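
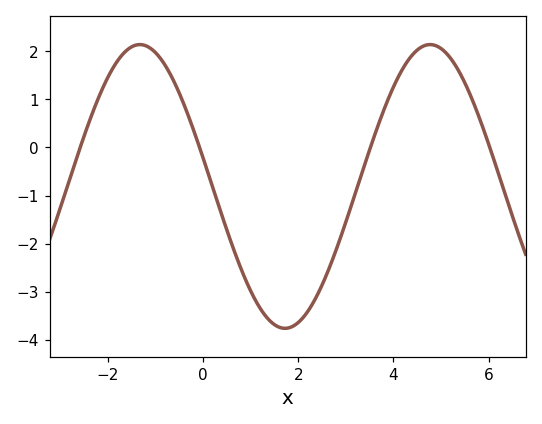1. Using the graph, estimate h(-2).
1.47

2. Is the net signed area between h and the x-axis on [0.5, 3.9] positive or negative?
negative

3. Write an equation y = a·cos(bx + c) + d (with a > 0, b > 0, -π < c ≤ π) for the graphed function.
y = 2.95cos(1.03x + 1.37) - 0.81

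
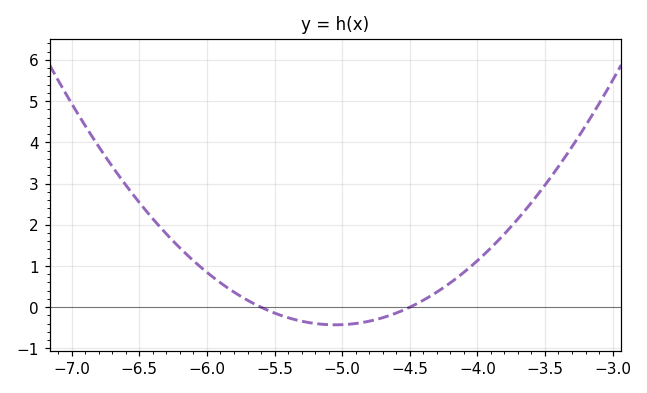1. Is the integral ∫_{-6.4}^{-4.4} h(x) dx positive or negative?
positive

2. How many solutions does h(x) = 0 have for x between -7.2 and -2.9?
2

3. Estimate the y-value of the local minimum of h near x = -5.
-0.4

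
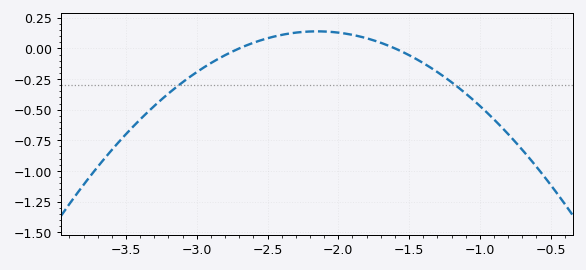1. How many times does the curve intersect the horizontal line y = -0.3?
2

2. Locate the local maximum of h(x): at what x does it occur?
-2.15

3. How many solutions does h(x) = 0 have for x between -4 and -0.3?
2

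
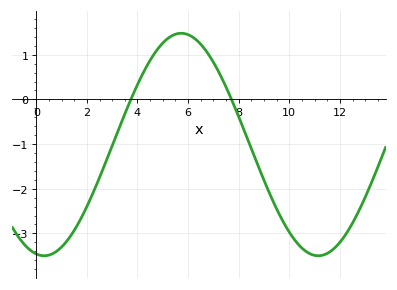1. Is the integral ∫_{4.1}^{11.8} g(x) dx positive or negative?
negative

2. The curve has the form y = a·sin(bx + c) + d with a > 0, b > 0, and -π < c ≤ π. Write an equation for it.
y = 2.49sin(0.58x - 1.8) - 1.01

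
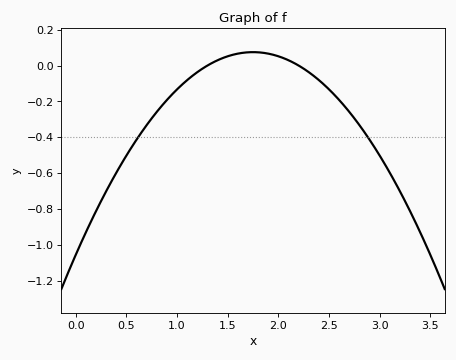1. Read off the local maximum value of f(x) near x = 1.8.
0.08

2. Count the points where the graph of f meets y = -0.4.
2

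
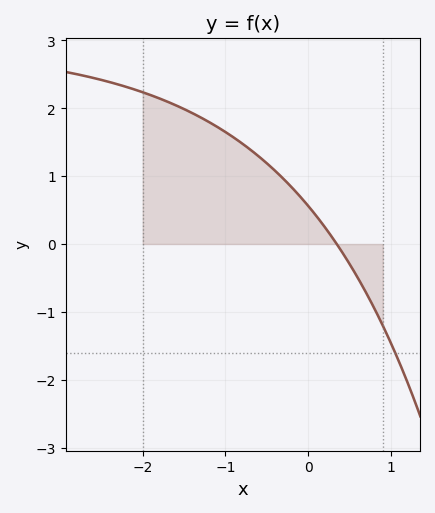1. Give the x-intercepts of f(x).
0.343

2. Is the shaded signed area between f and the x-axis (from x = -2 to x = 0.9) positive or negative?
positive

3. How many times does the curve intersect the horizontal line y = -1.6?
1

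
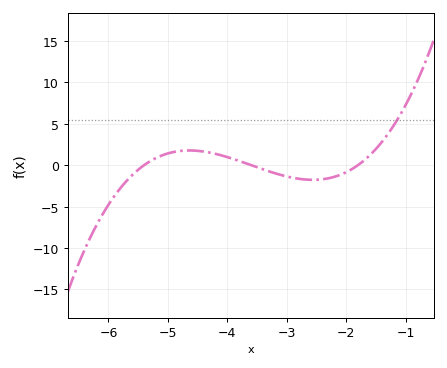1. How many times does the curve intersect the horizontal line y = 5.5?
1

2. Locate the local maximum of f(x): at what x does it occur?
-4.6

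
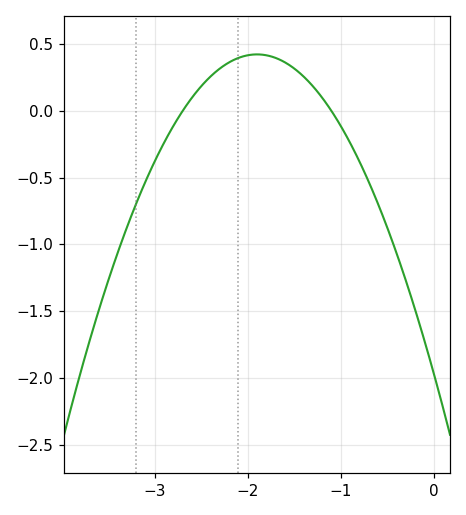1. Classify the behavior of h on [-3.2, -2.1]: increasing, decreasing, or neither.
increasing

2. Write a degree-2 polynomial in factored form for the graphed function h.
y = -0.66(x + 2.7)(x + 1.1)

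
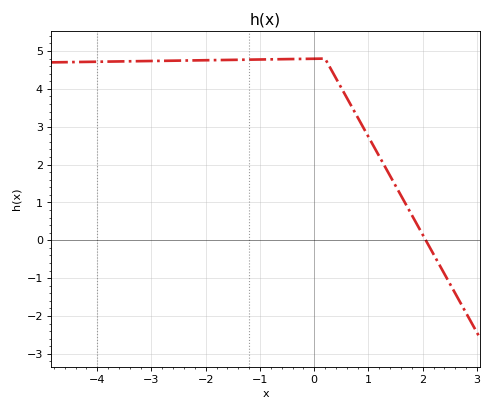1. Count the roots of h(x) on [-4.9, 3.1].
1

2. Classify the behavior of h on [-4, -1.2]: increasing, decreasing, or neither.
increasing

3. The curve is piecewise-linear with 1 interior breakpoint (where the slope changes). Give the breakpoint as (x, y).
(0.2, 4.8)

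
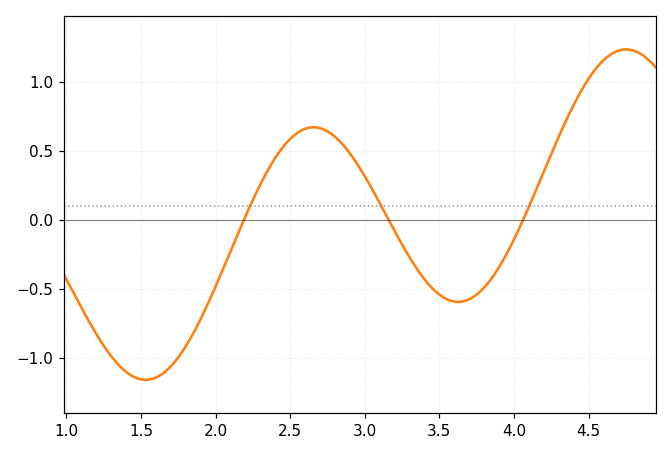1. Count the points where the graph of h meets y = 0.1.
3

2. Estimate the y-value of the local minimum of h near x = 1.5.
-1.15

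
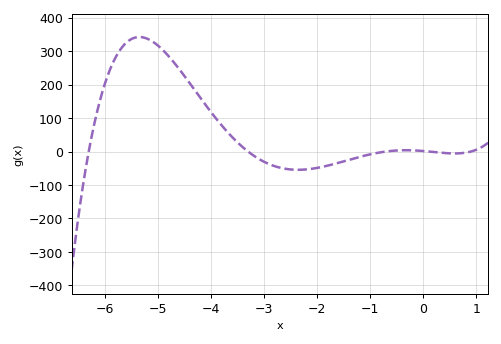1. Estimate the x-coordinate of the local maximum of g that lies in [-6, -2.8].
-5.35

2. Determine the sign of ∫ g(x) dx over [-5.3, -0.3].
positive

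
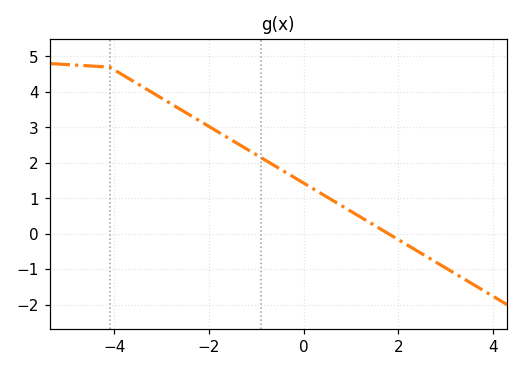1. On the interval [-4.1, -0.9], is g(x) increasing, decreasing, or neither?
decreasing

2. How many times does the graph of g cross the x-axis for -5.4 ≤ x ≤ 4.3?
1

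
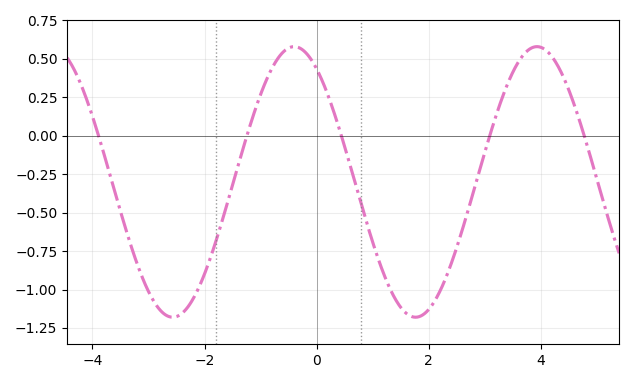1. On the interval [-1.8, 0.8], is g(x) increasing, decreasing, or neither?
neither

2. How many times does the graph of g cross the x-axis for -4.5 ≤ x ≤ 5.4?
5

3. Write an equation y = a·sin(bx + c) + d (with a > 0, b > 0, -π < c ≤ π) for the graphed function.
y = 0.88sin(1.45x + 2.15) - 0.3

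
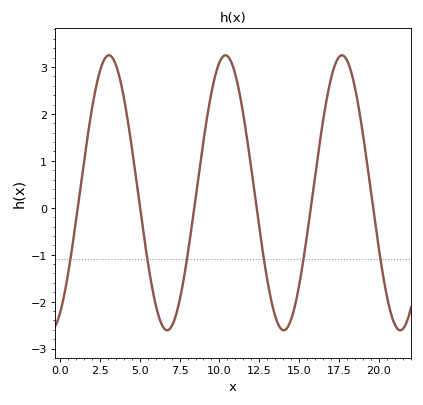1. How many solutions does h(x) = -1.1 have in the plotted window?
6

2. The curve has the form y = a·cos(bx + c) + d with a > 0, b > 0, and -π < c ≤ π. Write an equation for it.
y = 2.93cos(0.86x - 2.64) + 0.32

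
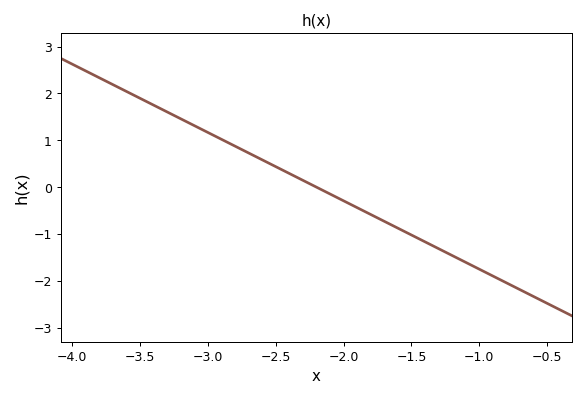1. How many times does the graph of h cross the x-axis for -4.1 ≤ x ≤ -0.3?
1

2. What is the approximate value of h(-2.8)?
0.876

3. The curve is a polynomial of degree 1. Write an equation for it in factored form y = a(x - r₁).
y = -1.46(x + 2.2)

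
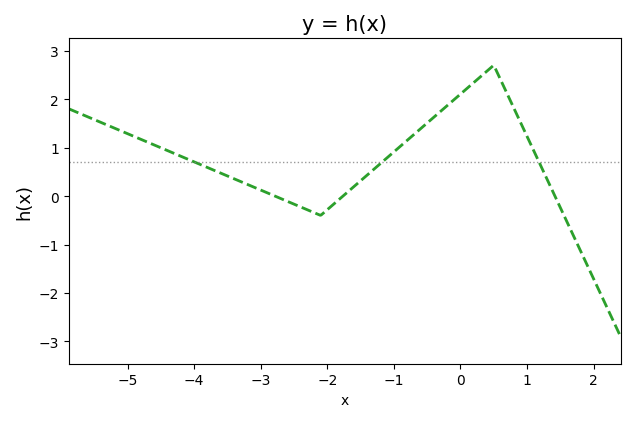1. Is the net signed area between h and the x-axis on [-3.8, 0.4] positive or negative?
positive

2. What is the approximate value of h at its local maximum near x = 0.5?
2.7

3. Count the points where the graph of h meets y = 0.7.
3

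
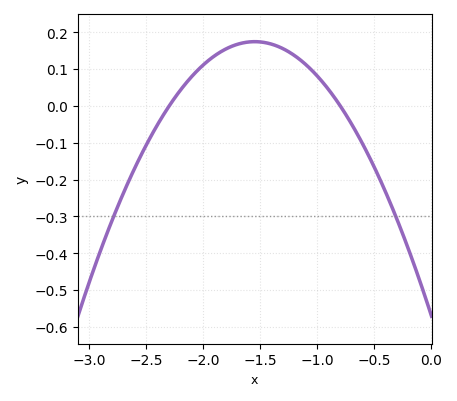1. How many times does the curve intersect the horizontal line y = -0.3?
2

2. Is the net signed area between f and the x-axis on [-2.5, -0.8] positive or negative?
positive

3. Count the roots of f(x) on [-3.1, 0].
2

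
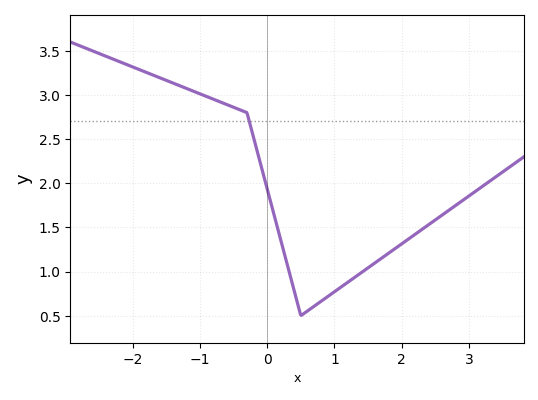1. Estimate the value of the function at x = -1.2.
3.07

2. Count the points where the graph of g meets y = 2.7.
1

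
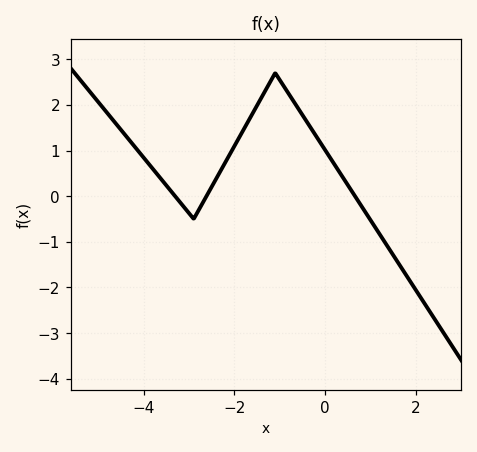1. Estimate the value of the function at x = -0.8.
2.2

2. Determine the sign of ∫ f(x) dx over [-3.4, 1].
positive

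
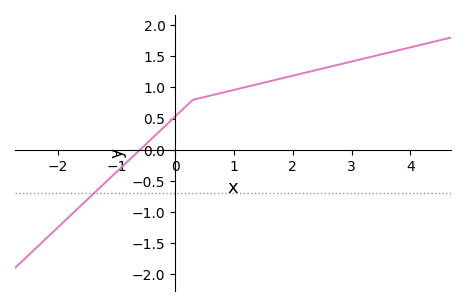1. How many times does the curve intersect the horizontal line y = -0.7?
1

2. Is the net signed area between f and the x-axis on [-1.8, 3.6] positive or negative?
positive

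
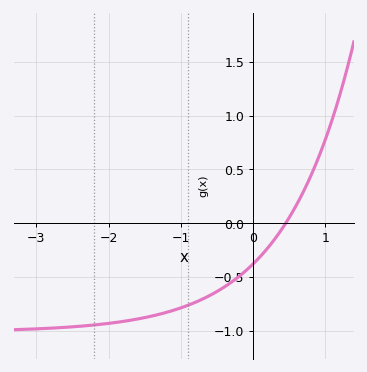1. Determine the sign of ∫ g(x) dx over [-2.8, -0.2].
negative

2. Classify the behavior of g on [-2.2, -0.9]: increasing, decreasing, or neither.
increasing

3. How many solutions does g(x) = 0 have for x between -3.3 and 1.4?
1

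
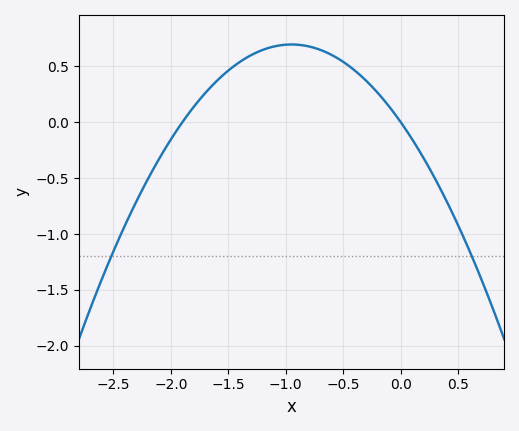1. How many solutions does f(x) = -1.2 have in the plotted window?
2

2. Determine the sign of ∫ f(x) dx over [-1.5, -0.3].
positive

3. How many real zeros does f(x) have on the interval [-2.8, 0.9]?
2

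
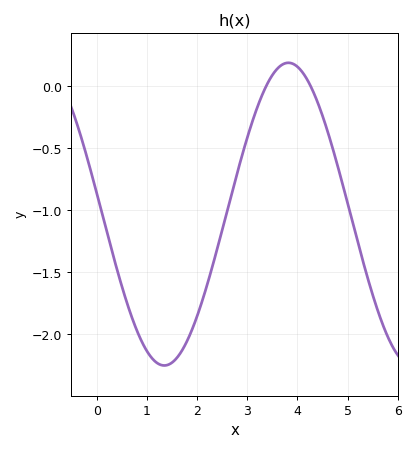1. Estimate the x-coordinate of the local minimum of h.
1.35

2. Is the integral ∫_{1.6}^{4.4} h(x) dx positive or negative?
negative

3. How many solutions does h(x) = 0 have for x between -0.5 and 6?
2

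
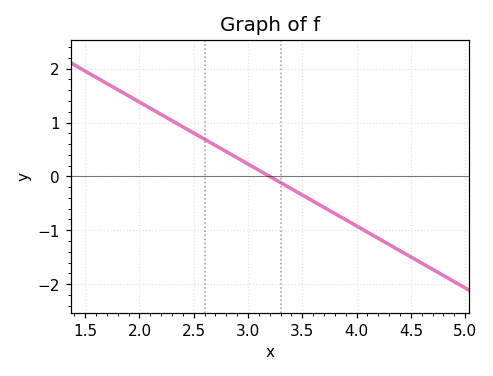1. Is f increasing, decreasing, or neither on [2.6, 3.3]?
decreasing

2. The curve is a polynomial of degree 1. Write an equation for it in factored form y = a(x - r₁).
y = -1.15(x - 3.2)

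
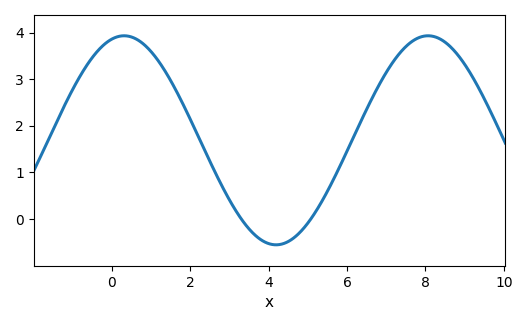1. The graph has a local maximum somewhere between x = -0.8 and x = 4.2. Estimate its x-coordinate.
0.4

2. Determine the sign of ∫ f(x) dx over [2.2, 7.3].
positive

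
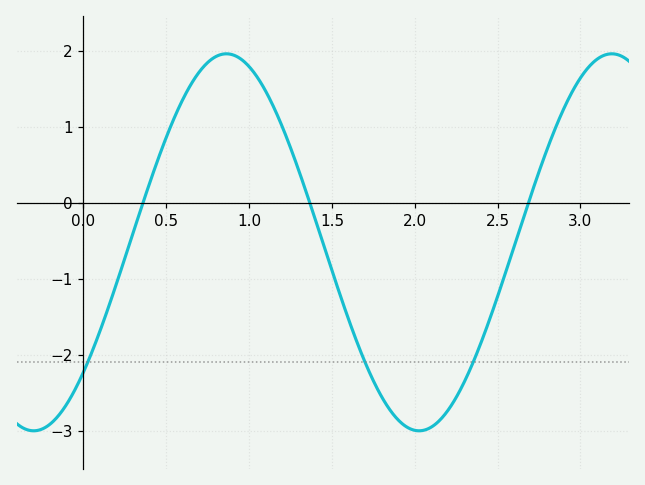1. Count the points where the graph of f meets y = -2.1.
3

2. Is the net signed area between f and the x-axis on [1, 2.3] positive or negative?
negative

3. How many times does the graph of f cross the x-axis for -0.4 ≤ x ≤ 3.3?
3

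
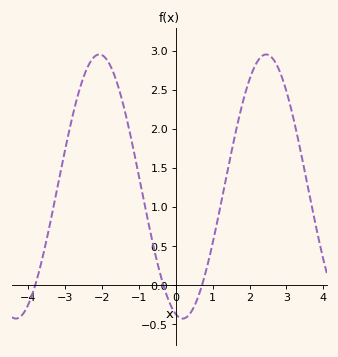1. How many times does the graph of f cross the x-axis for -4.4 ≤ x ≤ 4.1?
3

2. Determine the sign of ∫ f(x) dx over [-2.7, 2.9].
positive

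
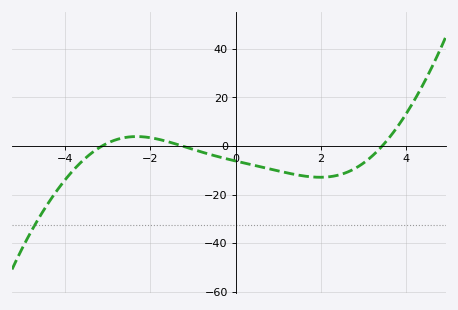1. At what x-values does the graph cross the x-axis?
-3.2, -1.2, 3.4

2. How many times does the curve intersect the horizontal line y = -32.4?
1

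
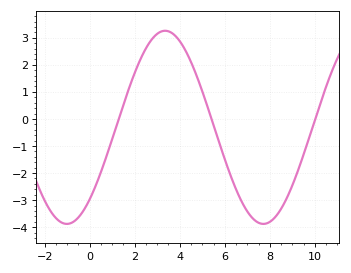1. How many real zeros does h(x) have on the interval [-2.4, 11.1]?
3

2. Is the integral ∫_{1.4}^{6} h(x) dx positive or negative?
positive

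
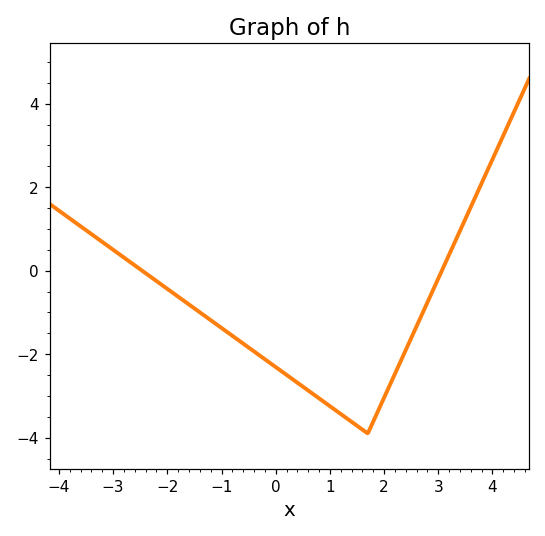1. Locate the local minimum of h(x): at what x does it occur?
1.7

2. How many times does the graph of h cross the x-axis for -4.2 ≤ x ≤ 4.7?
2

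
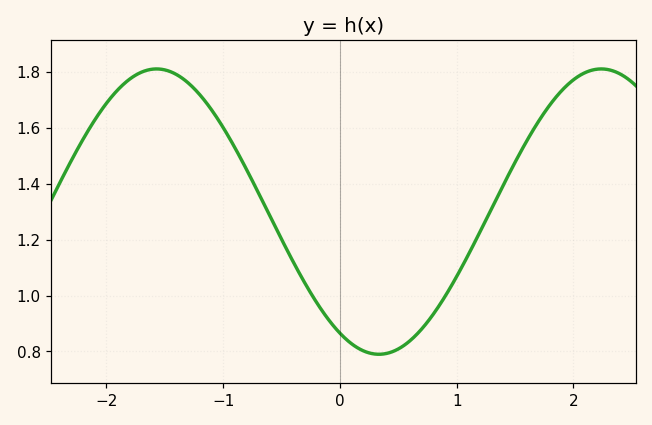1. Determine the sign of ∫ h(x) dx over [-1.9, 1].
positive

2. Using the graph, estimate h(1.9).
1.74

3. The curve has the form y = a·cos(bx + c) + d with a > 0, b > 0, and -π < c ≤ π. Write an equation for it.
y = 0.51cos(1.6x + 2.6) + 1.3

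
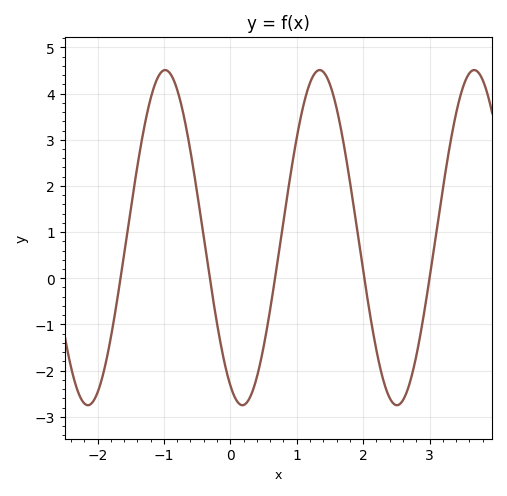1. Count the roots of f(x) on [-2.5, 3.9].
5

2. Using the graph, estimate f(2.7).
-2.28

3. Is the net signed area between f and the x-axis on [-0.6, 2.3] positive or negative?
positive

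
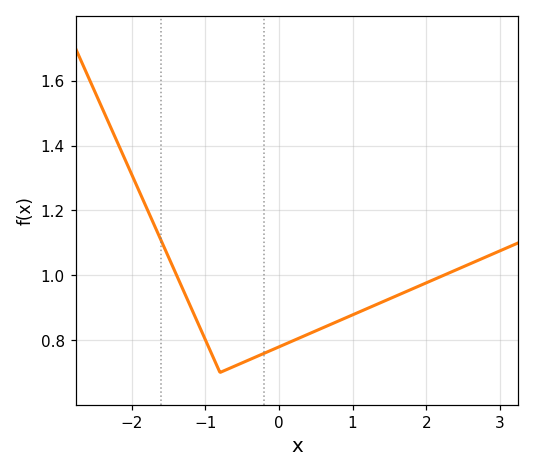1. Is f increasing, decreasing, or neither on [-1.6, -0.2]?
neither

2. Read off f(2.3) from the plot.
1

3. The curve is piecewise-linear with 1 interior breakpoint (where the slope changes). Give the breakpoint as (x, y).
(-0.8, 0.7)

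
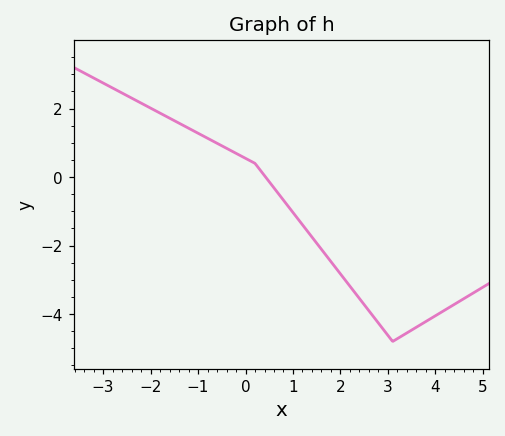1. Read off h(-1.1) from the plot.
1.4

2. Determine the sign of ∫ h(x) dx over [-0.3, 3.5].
negative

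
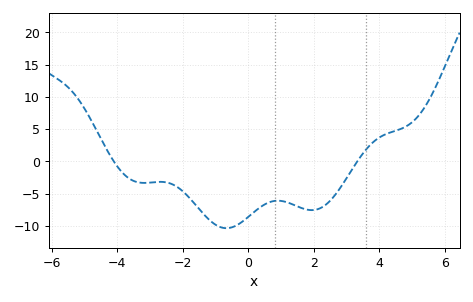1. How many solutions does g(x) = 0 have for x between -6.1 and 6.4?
2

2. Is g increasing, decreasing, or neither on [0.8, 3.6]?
neither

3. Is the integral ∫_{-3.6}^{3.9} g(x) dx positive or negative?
negative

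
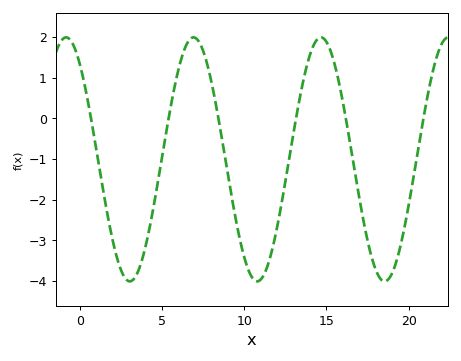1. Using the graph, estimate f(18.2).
-3.9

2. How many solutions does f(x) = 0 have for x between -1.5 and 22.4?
6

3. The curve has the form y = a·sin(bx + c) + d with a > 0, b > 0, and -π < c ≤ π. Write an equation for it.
y = 3sin(0.81x + 2.26) - 1.01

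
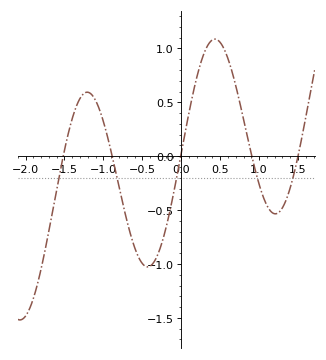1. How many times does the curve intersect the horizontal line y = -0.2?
5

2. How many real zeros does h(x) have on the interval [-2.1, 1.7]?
5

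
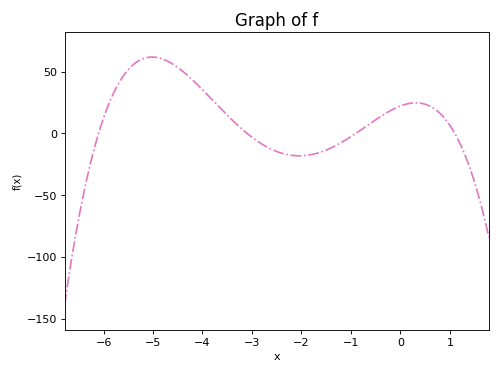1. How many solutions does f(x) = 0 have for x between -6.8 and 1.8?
4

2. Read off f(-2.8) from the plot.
-10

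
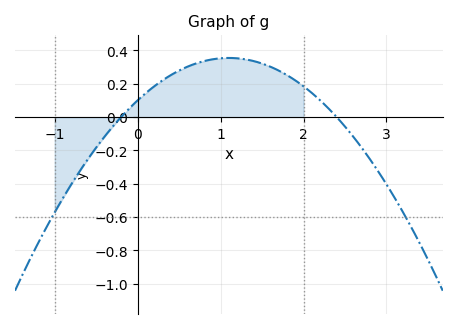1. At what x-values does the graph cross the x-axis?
-0.2, 2.4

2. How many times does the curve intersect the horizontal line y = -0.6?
2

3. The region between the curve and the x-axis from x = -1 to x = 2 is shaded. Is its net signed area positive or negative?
positive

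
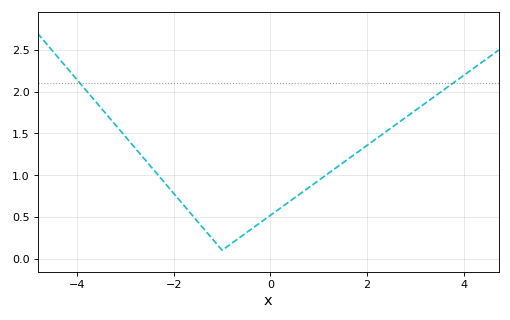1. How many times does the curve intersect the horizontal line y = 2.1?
2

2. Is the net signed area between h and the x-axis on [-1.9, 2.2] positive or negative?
positive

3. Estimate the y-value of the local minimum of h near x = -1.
0.1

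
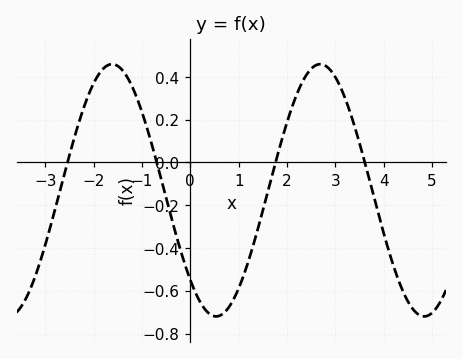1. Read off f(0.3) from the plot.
-0.686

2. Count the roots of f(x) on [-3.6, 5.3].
4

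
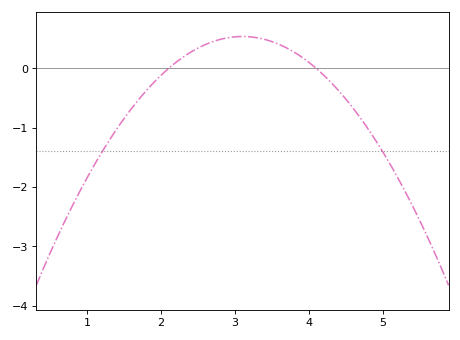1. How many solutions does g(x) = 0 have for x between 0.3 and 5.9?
2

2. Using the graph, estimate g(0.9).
-2.1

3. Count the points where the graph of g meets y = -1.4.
2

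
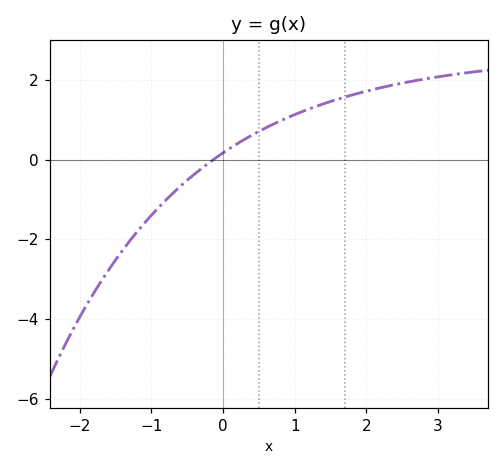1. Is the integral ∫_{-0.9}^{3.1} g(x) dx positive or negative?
positive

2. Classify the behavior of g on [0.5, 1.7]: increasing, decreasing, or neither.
increasing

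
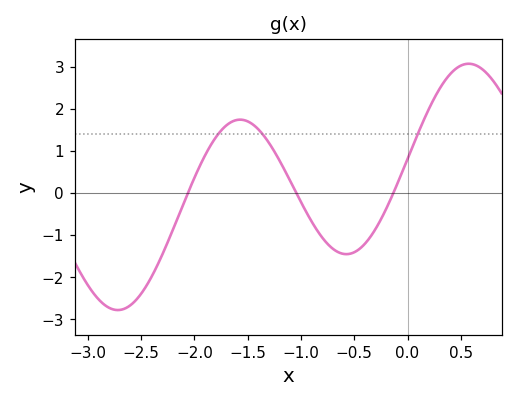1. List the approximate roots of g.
-2.06, -1.04, -0.132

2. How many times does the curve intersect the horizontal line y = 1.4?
3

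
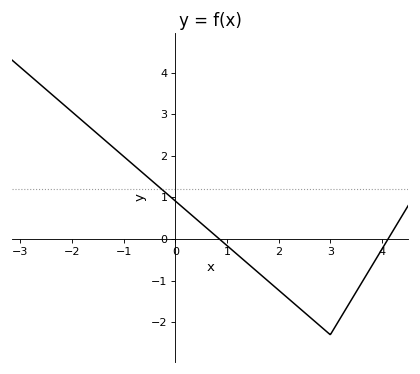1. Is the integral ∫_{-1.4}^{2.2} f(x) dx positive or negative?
positive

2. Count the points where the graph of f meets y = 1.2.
1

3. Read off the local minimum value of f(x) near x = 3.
-2.3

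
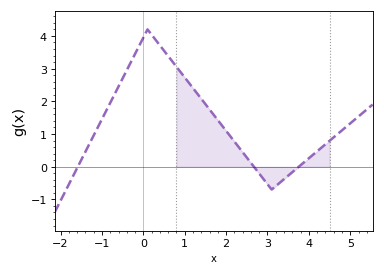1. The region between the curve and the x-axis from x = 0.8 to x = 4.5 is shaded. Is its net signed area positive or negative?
positive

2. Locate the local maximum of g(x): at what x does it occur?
0.1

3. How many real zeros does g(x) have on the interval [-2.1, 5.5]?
3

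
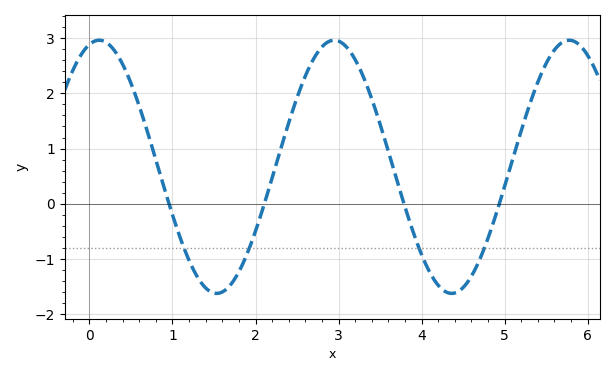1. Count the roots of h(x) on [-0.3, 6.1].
4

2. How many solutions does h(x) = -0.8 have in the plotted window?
4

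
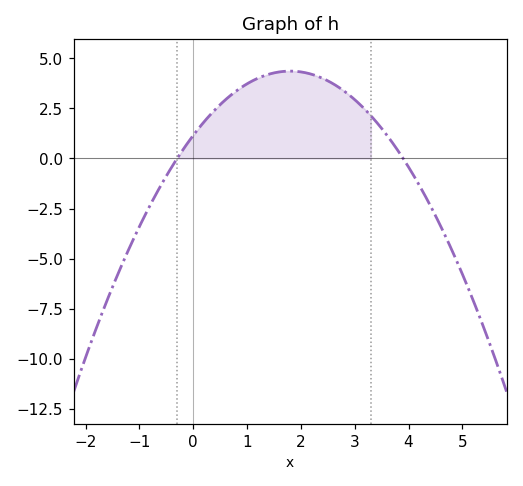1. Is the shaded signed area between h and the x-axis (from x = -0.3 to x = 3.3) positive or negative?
positive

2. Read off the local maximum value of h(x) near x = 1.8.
4.4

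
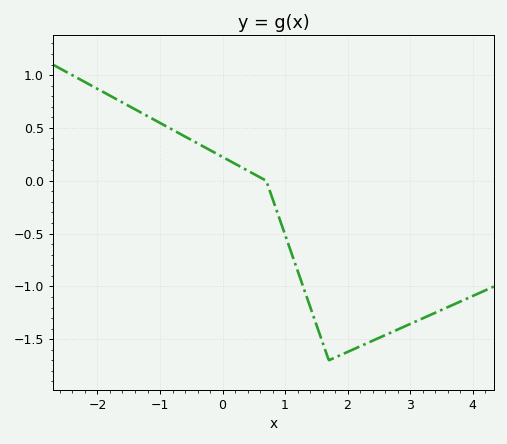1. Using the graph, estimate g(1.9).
-1.65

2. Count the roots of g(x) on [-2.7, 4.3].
1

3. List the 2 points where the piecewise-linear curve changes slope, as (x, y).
(0.7, 0); (1.7, -1.7)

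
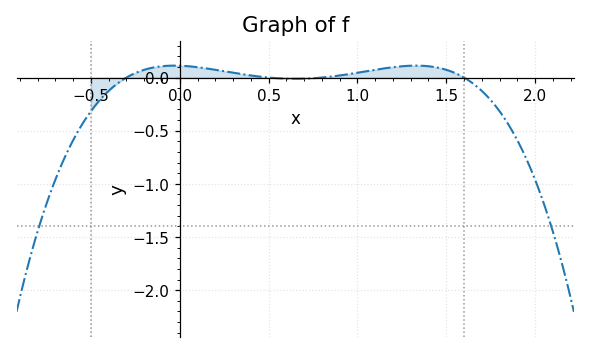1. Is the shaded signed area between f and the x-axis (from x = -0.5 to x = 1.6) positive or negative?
positive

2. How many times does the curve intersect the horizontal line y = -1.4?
2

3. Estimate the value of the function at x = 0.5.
0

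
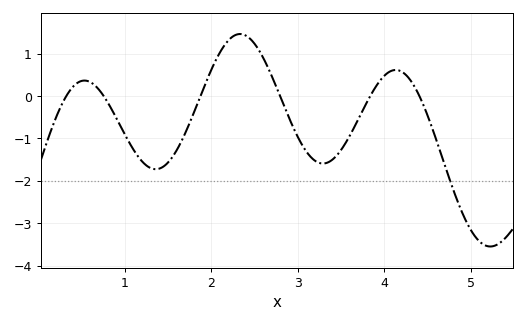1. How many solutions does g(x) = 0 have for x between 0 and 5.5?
6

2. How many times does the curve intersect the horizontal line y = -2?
1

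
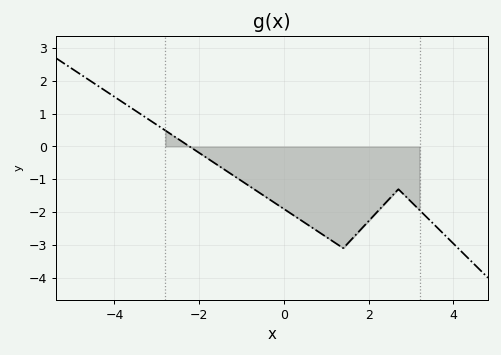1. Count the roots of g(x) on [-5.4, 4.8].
1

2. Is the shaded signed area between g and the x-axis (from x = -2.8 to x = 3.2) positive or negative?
negative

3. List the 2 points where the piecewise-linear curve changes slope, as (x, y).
(1.4, -3.1); (2.7, -1.3)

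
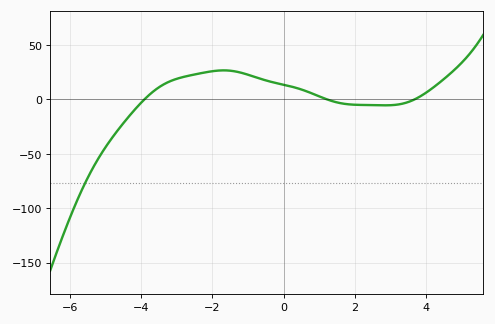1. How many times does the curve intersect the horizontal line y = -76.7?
1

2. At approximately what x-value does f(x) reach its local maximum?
-1.6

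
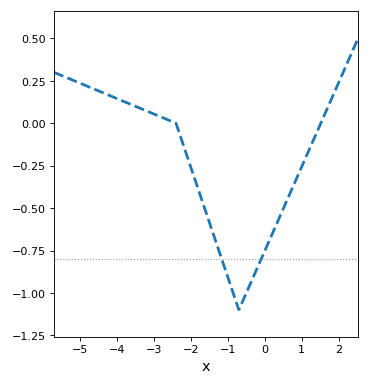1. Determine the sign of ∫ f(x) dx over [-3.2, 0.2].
negative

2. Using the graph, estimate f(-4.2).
0.16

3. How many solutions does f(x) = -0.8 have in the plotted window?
2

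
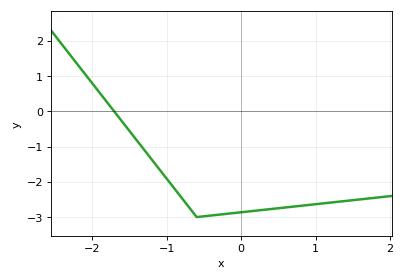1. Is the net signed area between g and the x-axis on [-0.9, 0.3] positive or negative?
negative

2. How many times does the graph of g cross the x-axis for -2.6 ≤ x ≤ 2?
1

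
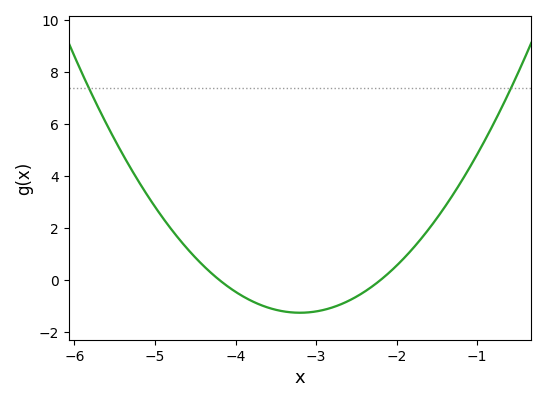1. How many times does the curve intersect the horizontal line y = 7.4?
2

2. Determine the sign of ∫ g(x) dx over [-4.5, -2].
negative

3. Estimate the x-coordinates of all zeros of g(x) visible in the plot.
-4.2, -2.2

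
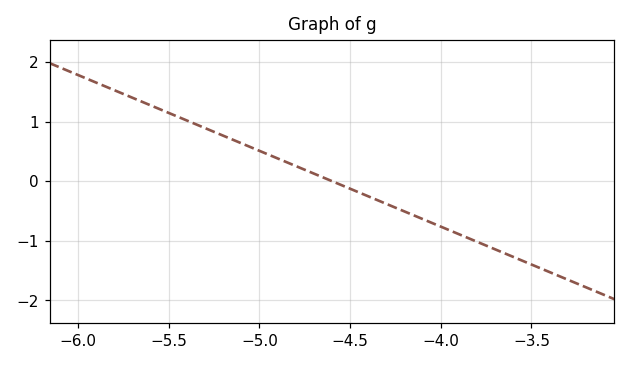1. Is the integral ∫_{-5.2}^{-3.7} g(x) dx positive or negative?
negative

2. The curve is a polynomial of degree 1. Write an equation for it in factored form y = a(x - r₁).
y = -1.27(x + 4.6)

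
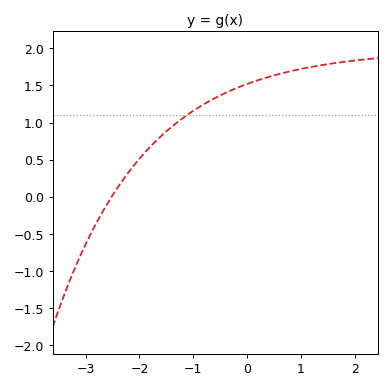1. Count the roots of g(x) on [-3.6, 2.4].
1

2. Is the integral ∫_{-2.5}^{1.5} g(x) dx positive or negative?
positive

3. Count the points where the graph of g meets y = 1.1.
1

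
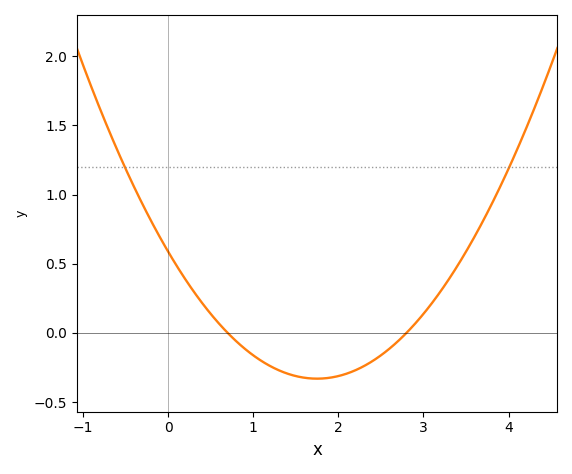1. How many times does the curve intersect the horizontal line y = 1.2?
2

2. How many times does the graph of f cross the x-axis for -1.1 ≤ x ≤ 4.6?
2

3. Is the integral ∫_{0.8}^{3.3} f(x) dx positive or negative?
negative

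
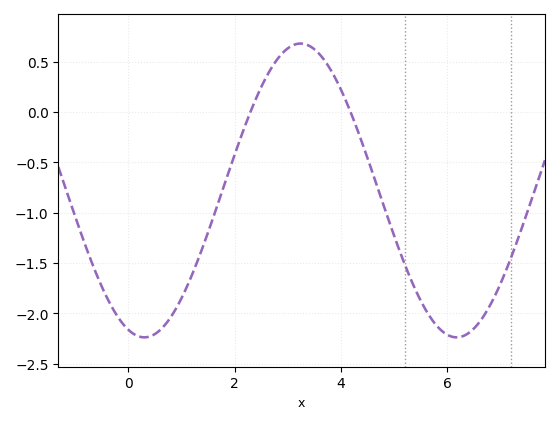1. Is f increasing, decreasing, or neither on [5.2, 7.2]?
neither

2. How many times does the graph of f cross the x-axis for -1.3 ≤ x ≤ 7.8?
2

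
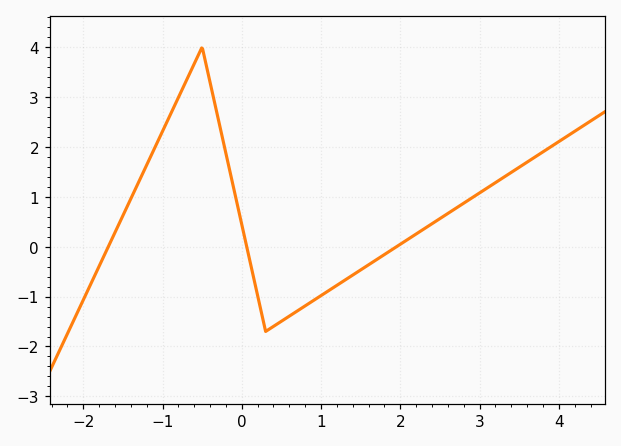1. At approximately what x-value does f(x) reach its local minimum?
0.301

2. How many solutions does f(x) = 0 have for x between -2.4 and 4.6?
3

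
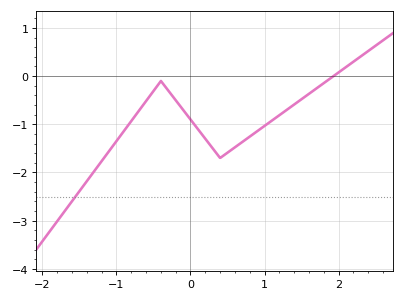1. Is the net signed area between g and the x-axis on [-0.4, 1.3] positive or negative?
negative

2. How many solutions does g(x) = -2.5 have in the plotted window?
1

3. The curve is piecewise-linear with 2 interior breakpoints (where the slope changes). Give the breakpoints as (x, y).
(-0.4, -0.1); (0.4, -1.7)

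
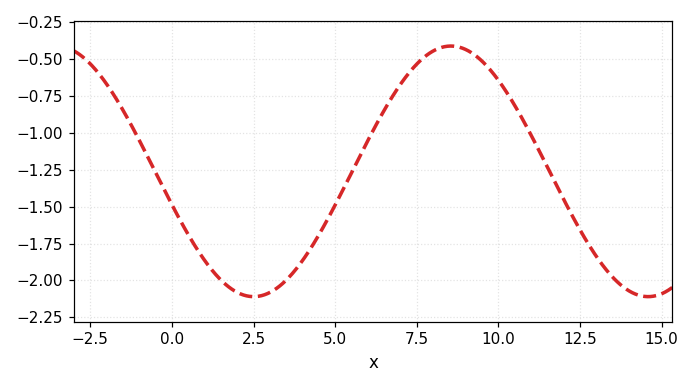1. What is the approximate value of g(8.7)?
-0.413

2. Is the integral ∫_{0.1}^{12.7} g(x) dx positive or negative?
negative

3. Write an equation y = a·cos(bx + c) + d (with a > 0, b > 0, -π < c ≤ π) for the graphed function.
y = 0.85cos(0.52x + 1.84) - 1.26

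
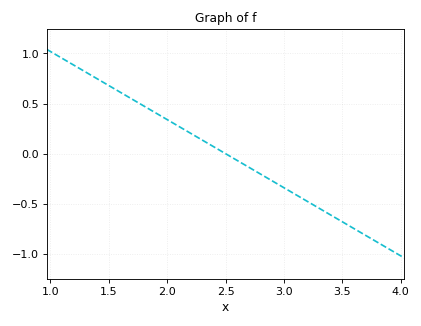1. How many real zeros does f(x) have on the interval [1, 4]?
1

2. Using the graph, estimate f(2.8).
-0.204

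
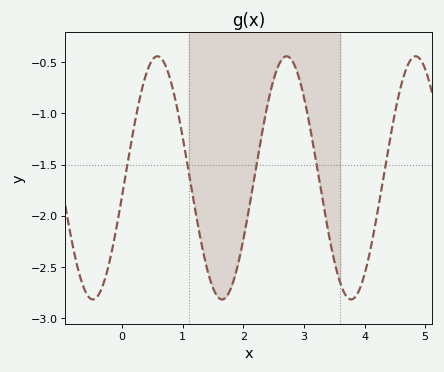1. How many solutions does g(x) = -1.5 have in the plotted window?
5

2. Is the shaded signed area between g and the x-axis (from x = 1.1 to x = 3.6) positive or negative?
negative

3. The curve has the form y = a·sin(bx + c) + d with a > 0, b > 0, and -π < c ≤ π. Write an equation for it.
y = 1.19sin(3x - 0.15) - 1.63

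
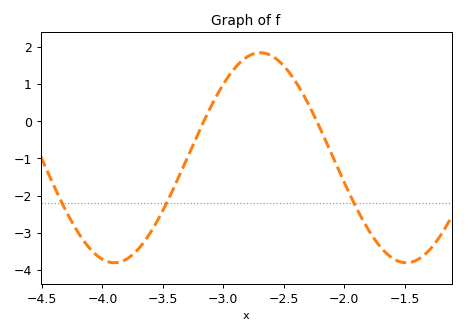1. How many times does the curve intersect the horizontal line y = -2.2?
3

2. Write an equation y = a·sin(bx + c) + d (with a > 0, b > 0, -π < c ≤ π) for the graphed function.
y = 2.82sin(2.6x + 2.3) - 0.98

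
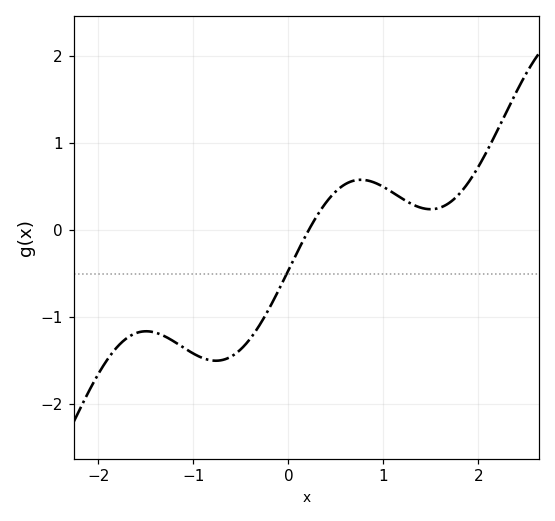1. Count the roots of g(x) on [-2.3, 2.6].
1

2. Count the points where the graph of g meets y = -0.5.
1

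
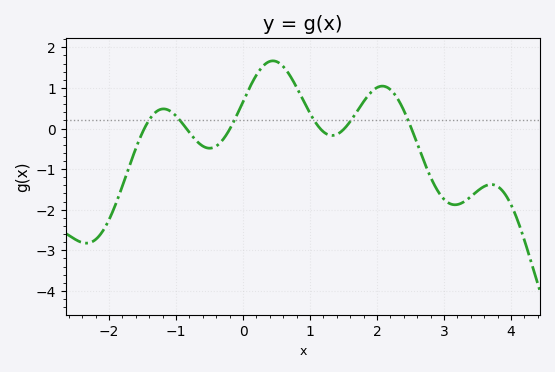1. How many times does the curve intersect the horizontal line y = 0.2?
6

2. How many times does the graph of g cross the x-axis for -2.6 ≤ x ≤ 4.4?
6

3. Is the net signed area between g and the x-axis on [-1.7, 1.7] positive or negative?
positive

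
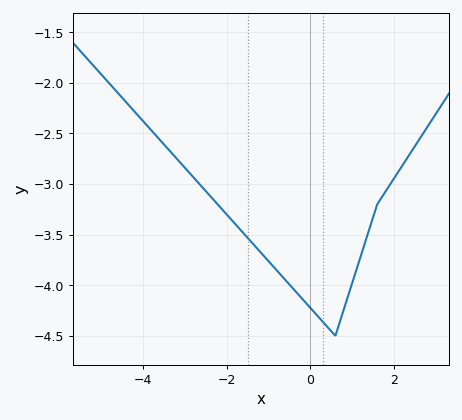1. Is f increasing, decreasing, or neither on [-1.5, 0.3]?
decreasing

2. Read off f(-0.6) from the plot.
-3.95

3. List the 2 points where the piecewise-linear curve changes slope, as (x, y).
(0.6, -4.5); (1.6, -3.2)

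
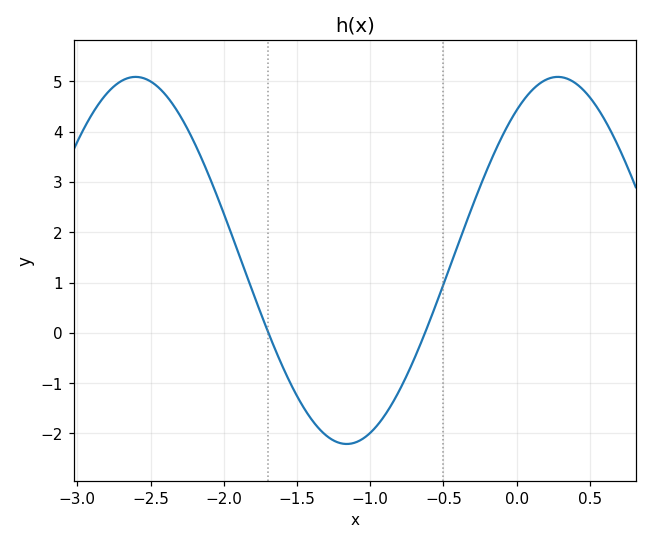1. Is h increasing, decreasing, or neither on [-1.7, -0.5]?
neither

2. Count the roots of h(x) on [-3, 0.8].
2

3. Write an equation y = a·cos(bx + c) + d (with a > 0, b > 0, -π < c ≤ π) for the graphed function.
y = 3.65cos(2.18x - 0.612) + 1.44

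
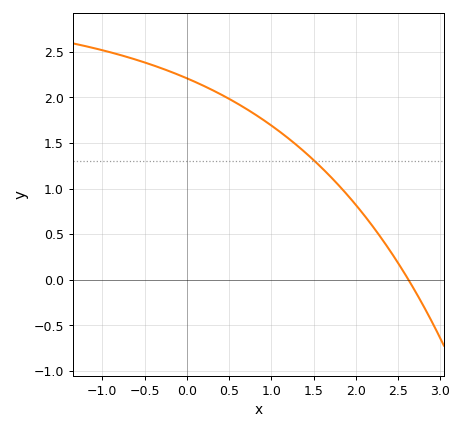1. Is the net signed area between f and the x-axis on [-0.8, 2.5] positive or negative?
positive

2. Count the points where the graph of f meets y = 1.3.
1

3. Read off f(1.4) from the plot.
1.4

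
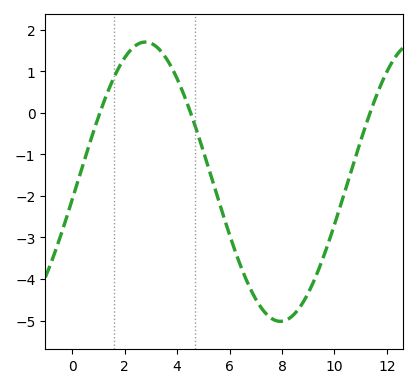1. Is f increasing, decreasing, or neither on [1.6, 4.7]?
neither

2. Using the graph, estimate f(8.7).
-4.7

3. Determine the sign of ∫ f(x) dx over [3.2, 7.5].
negative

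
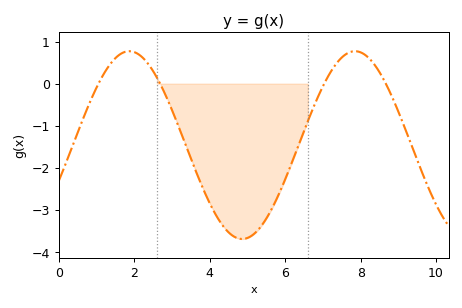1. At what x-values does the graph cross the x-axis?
1.05, 2.68, 7.03, 8.67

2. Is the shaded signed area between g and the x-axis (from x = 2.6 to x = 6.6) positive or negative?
negative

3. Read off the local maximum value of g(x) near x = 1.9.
0.77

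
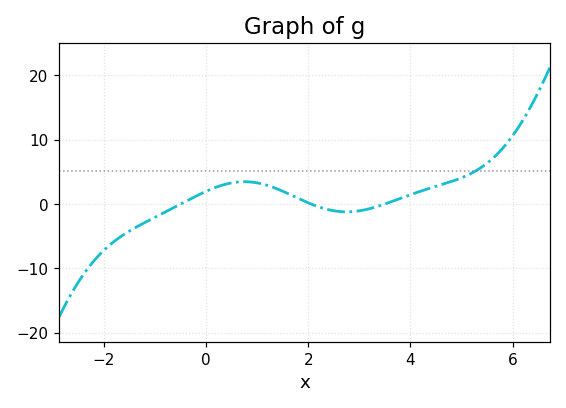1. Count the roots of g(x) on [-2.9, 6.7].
3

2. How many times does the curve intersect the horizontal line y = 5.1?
1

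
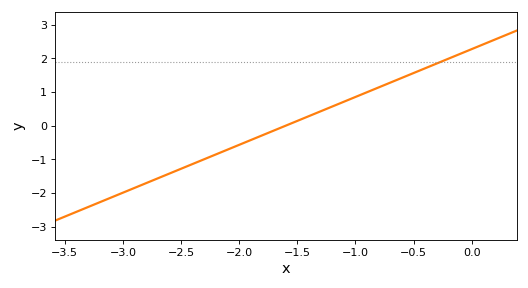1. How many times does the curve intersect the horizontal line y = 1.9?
1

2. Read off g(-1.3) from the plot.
0.426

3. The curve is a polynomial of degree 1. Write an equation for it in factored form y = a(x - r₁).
y = 1.42(x + 1.6)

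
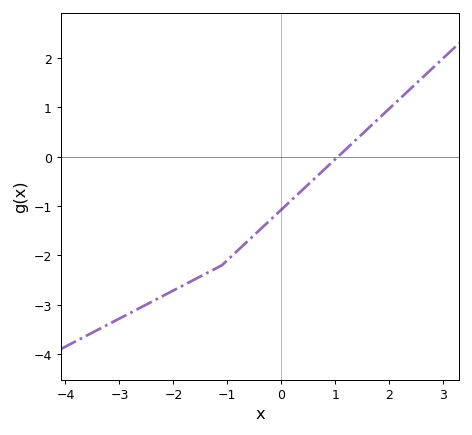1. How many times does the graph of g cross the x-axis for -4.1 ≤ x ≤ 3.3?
1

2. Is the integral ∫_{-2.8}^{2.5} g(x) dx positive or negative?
negative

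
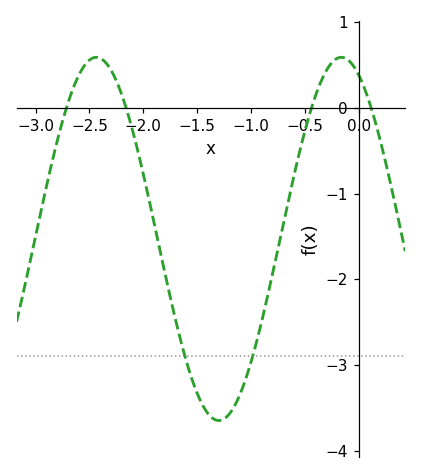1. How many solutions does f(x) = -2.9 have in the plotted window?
2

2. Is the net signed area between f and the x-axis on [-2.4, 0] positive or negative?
negative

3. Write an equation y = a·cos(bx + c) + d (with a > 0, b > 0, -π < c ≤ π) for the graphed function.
y = 2.12cos(2.8x + 0.44) - 1.53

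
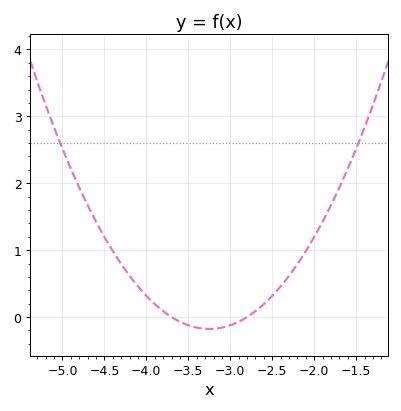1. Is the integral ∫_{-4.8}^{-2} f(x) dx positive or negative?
positive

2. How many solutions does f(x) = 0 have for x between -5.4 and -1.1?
2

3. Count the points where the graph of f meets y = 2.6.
2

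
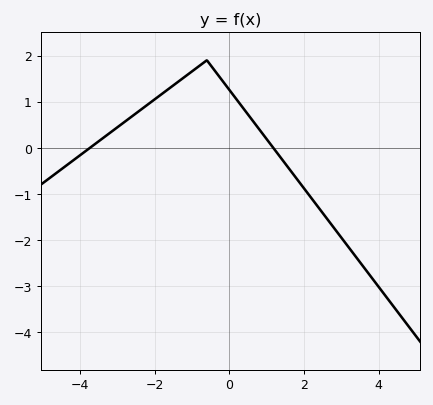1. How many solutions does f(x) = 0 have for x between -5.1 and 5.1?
2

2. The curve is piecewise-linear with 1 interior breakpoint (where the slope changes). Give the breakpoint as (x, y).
(-0.6, 1.9)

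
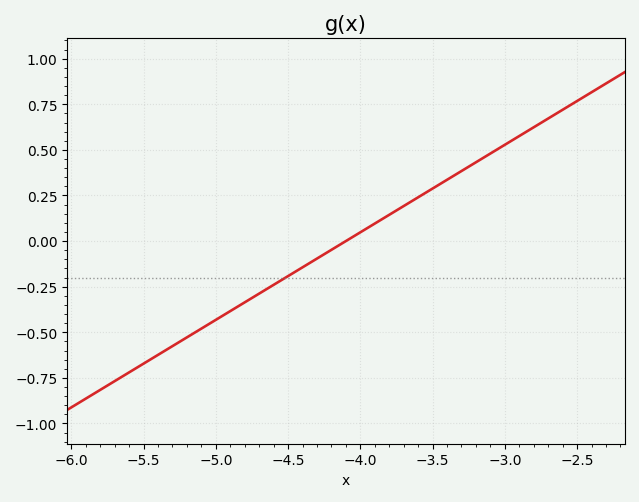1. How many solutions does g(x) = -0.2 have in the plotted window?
1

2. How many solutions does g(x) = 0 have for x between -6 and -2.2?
1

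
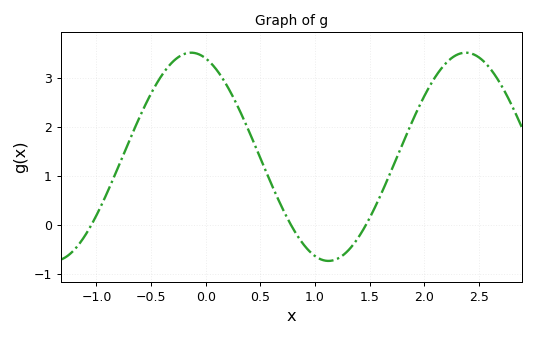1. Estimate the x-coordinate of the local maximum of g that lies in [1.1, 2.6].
2.4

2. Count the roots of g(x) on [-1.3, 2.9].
3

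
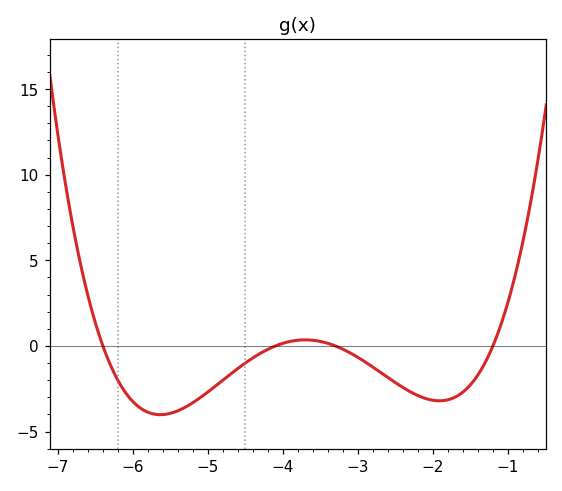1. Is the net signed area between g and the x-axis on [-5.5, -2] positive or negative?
negative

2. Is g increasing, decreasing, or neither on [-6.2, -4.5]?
neither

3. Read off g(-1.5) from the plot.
-2.27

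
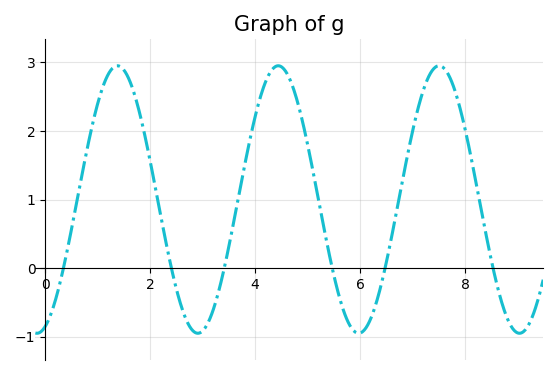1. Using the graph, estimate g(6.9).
1.6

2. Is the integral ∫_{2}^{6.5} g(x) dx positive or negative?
positive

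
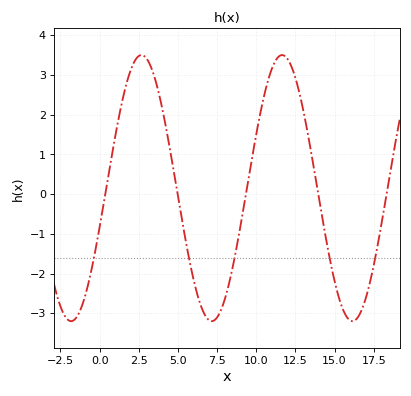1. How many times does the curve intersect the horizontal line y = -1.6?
5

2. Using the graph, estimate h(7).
-3.2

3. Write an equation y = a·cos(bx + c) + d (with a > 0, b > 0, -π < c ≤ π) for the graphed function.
y = 3.35cos(0.7x - 1.9) + 0.15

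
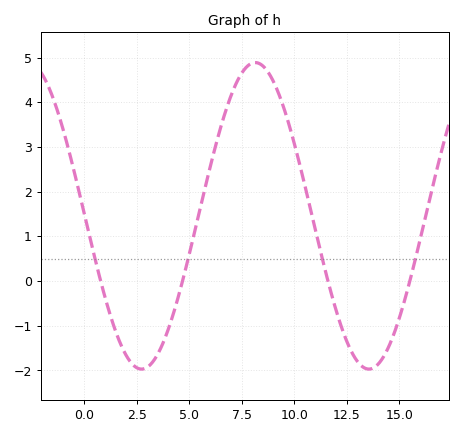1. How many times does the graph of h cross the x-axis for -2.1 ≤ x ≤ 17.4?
4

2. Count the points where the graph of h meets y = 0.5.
4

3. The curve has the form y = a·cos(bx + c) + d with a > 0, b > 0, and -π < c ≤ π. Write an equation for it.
y = 3.43cos(0.58x + 1.56) + 1.46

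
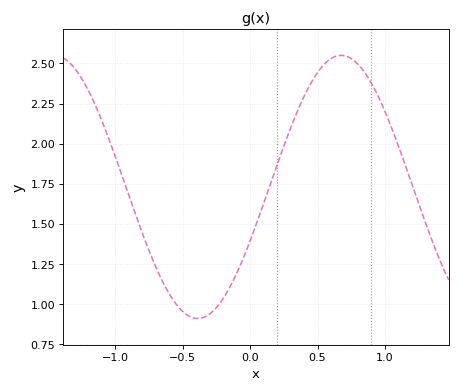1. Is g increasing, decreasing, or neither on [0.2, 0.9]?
neither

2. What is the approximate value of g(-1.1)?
2.14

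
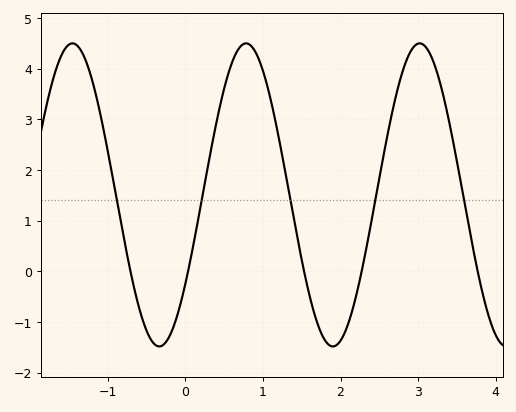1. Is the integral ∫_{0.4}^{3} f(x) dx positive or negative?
positive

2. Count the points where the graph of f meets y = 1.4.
5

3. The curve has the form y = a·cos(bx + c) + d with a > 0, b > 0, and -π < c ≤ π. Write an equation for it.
y = 2.99cos(2.81x - 2.2) + 1.51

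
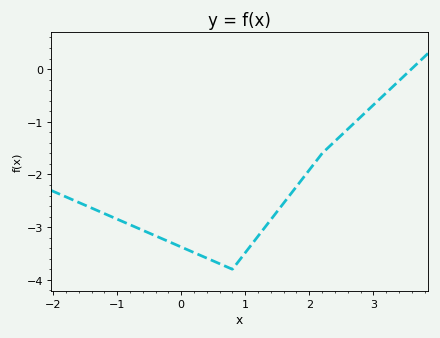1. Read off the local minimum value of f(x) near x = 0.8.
-3.8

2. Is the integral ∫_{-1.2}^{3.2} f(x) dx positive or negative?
negative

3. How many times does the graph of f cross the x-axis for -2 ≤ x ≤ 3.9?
1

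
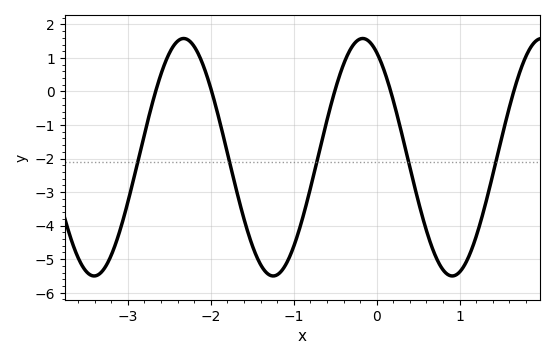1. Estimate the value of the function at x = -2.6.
0.5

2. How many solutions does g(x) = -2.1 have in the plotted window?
5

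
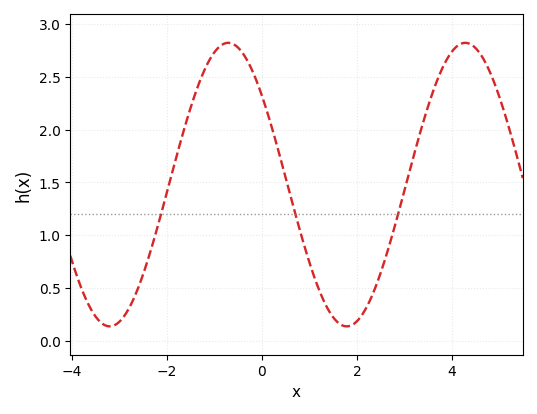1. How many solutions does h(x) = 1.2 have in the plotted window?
3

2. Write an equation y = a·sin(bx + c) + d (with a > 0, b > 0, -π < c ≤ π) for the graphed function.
y = 1.34sin(1.3x + 2.5) + 1.48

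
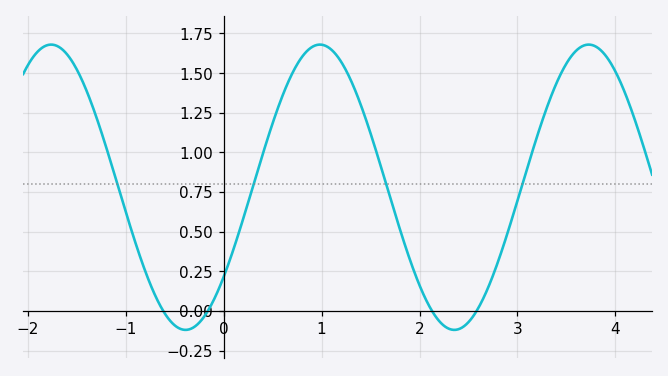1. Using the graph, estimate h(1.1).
1.65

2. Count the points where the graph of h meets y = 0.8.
4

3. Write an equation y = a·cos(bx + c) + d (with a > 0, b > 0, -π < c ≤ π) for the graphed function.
y = 0.9cos(2.29x - 2.25) + 0.78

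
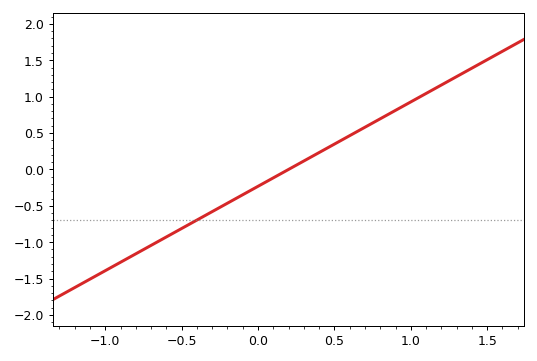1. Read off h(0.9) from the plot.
0.8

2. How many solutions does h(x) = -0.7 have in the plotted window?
1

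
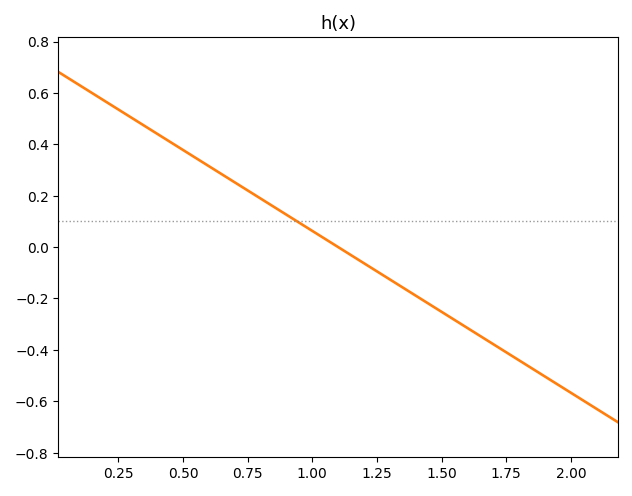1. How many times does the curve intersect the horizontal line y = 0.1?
1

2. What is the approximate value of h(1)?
0.06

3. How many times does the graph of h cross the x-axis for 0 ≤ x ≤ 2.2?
1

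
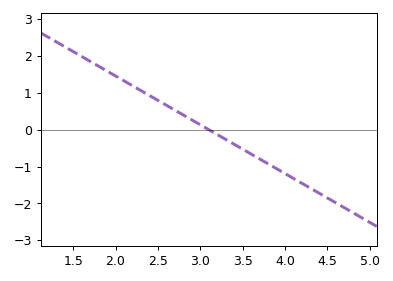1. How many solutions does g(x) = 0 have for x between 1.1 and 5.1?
1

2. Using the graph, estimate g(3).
0.132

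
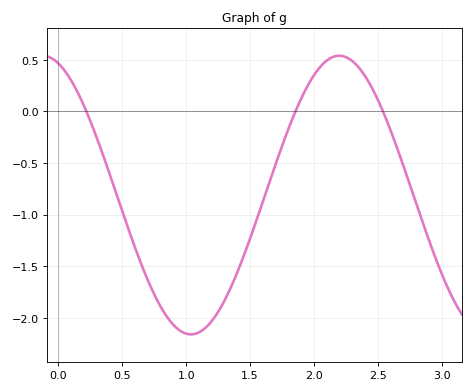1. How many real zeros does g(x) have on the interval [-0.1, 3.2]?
3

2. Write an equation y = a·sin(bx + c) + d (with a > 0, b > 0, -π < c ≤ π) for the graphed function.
y = 1.35sin(2.7x + 1.9) - 0.81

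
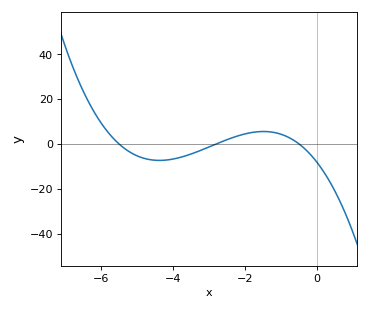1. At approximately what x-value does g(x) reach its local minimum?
-4.4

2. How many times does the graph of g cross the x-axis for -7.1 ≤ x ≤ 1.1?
3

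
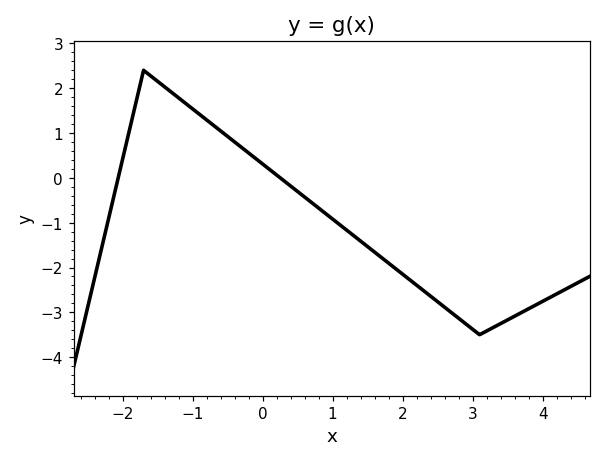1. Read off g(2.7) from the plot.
-3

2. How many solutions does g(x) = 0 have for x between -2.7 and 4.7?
2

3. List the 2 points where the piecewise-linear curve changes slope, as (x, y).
(-1.7, 2.4); (3.1, -3.5)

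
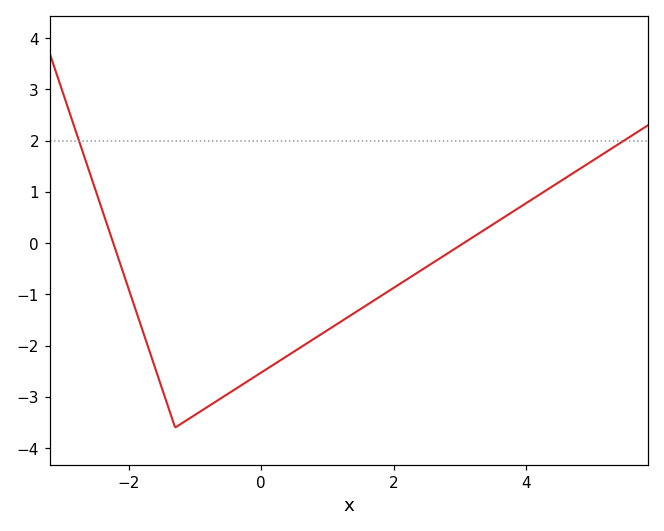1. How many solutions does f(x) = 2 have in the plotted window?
2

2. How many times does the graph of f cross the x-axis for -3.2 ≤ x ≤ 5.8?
2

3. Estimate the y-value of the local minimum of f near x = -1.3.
-3.6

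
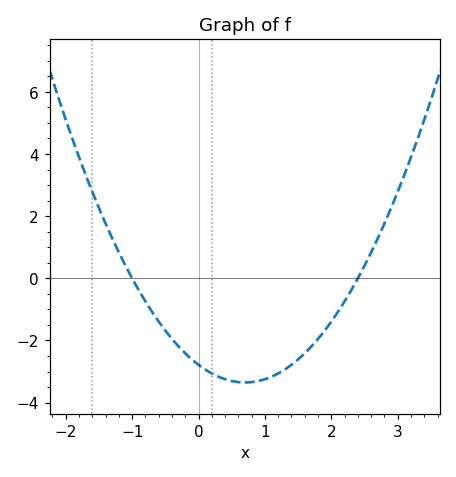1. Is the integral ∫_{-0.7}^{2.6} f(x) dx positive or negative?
negative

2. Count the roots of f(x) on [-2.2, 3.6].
2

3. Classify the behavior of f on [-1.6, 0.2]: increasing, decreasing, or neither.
decreasing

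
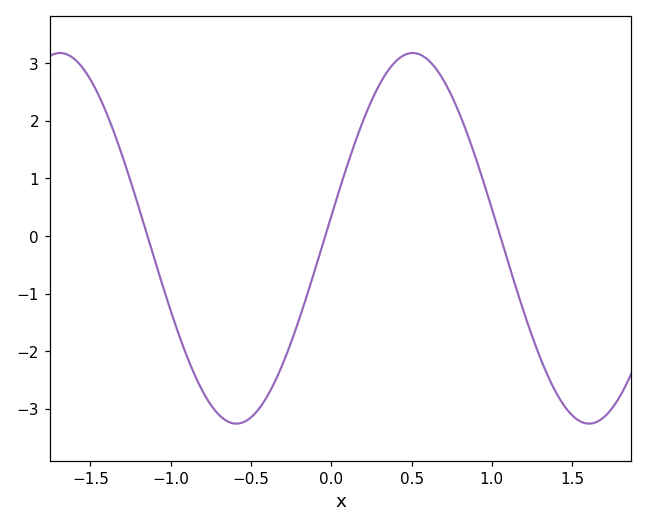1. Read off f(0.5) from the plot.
3.2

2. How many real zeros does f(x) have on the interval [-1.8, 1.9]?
3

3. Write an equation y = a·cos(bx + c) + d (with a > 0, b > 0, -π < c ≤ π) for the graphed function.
y = 3.22cos(2.9x - 1.4) - 0.04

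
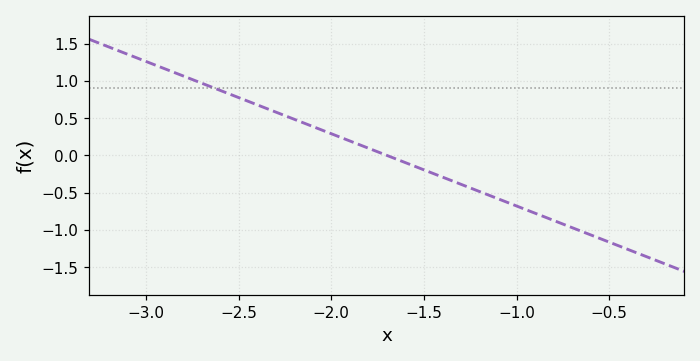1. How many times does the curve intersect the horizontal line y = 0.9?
1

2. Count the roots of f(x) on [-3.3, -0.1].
1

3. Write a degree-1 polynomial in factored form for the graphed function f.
y = -0.97(x + 1.7)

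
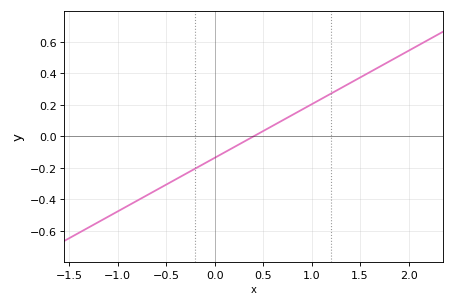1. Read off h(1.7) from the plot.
0.44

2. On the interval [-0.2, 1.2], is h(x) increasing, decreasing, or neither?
increasing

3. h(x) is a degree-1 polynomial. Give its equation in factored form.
y = 0.34(x - 0.4)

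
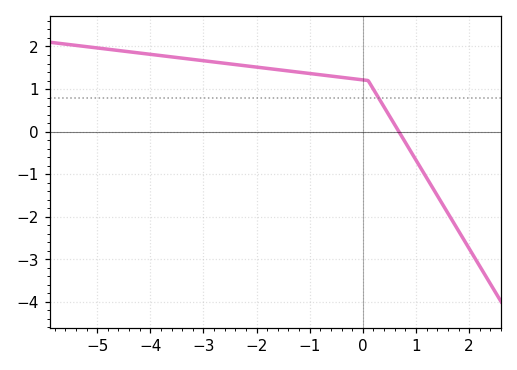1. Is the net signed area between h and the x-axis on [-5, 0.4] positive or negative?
positive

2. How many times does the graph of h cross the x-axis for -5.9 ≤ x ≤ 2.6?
1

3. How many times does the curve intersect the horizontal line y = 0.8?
1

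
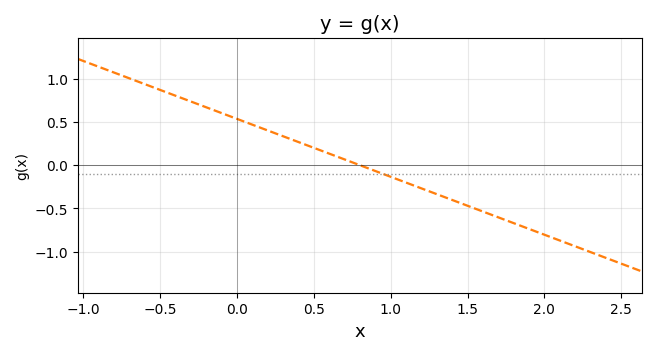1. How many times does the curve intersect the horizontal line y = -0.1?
1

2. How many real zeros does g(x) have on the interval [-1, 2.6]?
1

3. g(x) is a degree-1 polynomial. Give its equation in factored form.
y = -0.67(x - 0.8)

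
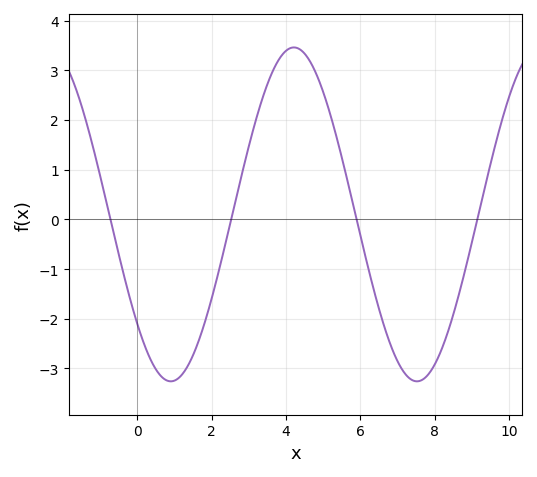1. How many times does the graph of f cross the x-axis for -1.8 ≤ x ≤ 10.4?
4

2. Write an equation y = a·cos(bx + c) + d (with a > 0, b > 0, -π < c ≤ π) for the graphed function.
y = 3.36cos(0.95x + 2.3) + 0.1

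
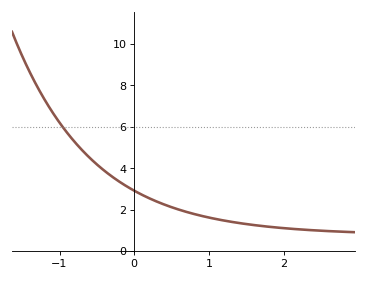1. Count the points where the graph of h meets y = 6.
1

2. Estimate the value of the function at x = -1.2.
7.31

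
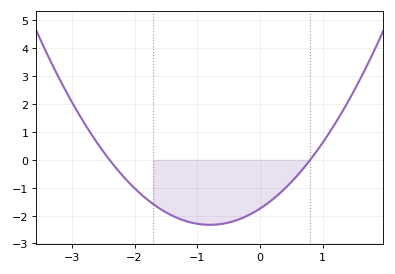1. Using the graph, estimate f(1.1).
0.956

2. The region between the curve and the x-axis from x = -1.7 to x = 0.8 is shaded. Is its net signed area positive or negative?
negative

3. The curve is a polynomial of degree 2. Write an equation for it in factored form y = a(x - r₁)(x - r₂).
y = 0.91(x + 2.4)(x - 0.8)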